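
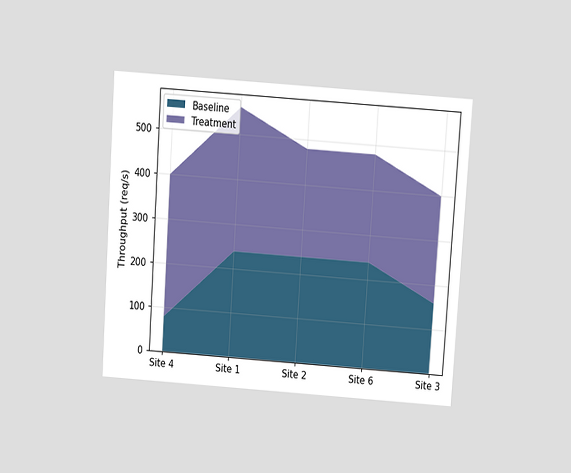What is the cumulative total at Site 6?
480req/s

The chart is tilted about 4° clockwise and viewed slightly from above. The stacked total at Site 6 reaches 480req/s.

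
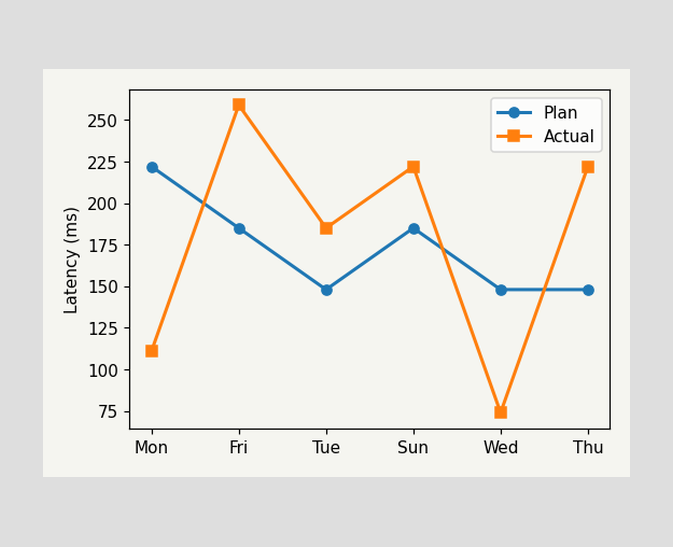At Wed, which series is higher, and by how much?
Plan, by 74ms

At Wed, Plan sits above the other line by 74ms.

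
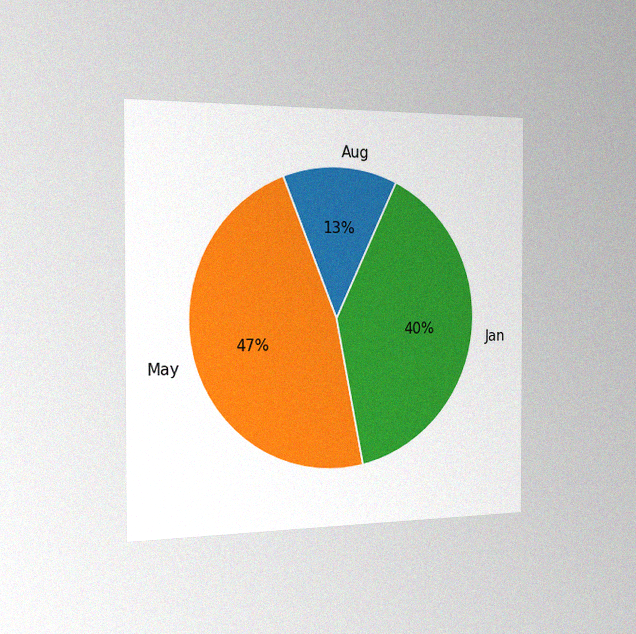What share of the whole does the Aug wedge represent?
The chart is viewed slightly from the left, with some photo noise. The Aug slice takes up 13% of the pie.

13%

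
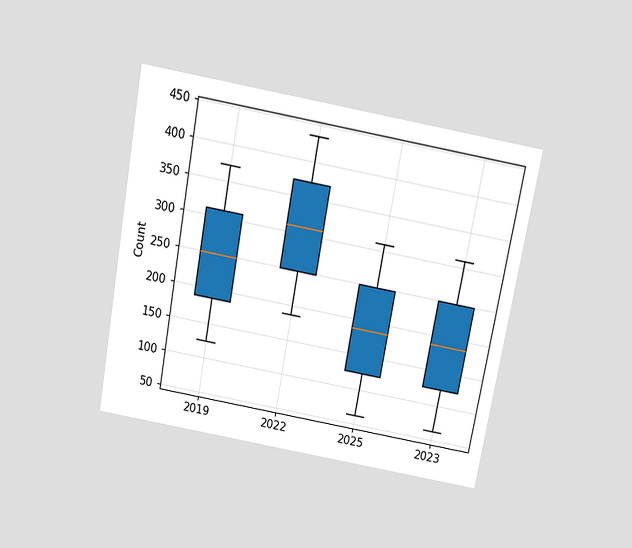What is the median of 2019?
The chart is tilted about 10° clockwise and viewed slightly from above. The median line in the 2019 box sits at 248.

248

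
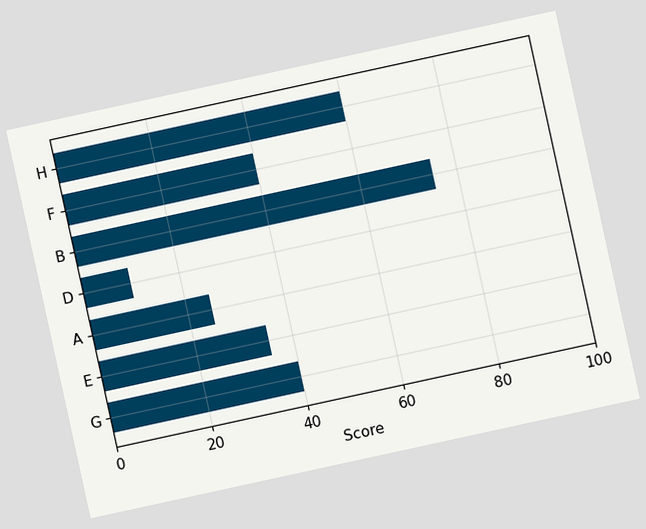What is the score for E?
The chart is tilted about 12° counter-clockwise. Reading along the chart's x-axis, the E bar reaches 35.

35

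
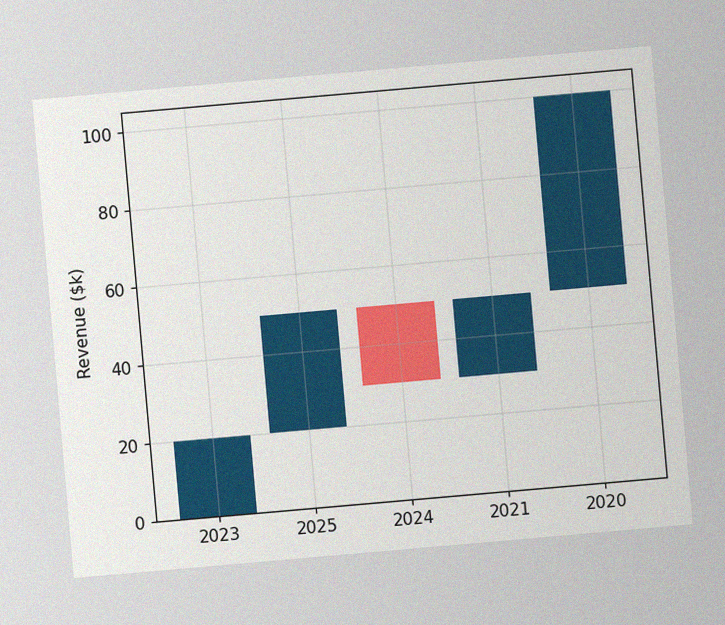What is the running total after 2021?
The chart is tilted about 5° counter-clockwise, with some photo noise. After 2021 the running total reaches $50k.

$50k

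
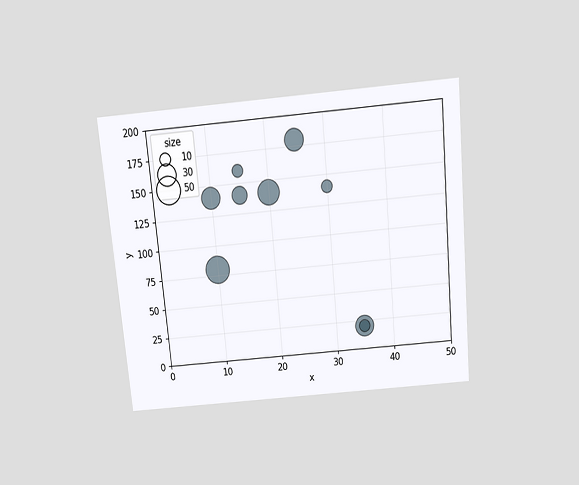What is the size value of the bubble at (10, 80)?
The chart is tilted about 5° counter-clockwise and viewed slightly from above. Matching the bubble at (10, 80) against the size legend gives 50.

50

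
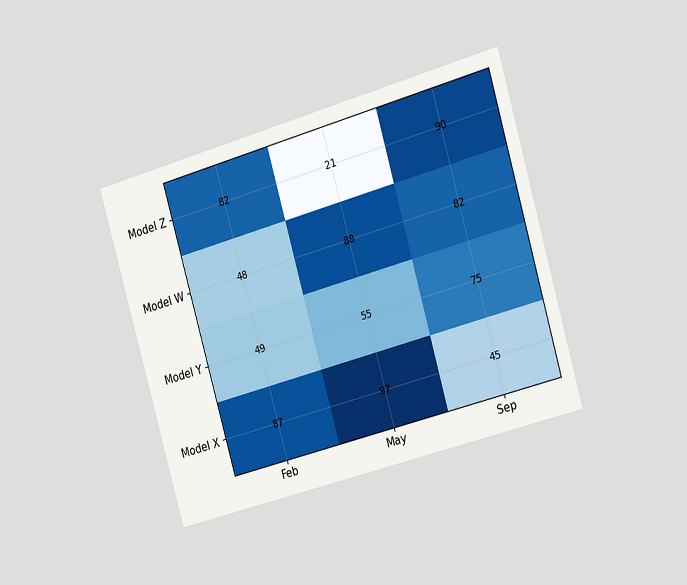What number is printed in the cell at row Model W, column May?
The chart is tilted about 16° counter-clockwise and viewed slightly from the right. The (Model W, May) cell reads 88.

88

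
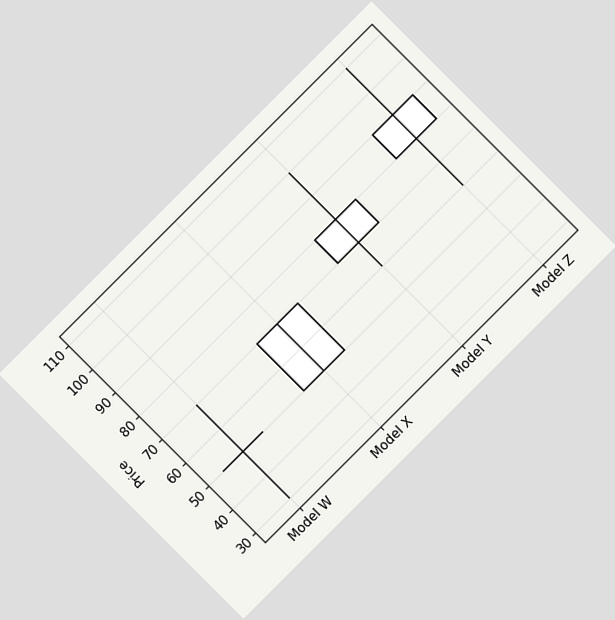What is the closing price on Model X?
70

The chart is tilted about 45° counter-clockwise. The Model X candle closes at 70.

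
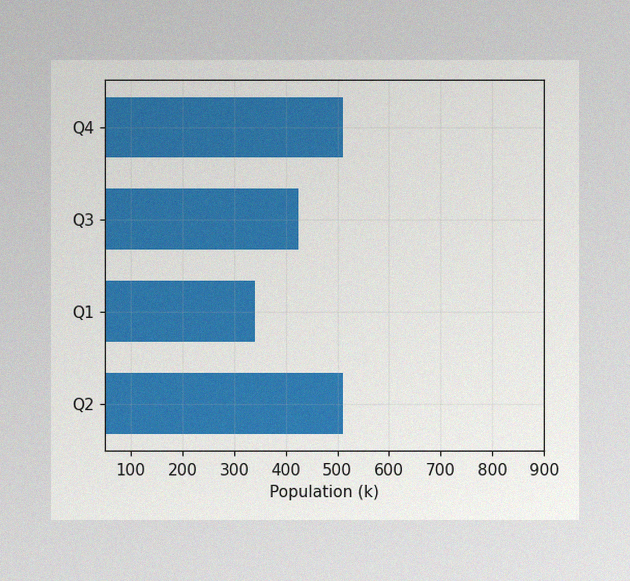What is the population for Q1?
The image has some photo noise and uneven lighting. Reading along the chart's x-axis, the Q1 bar reaches 340k.

340k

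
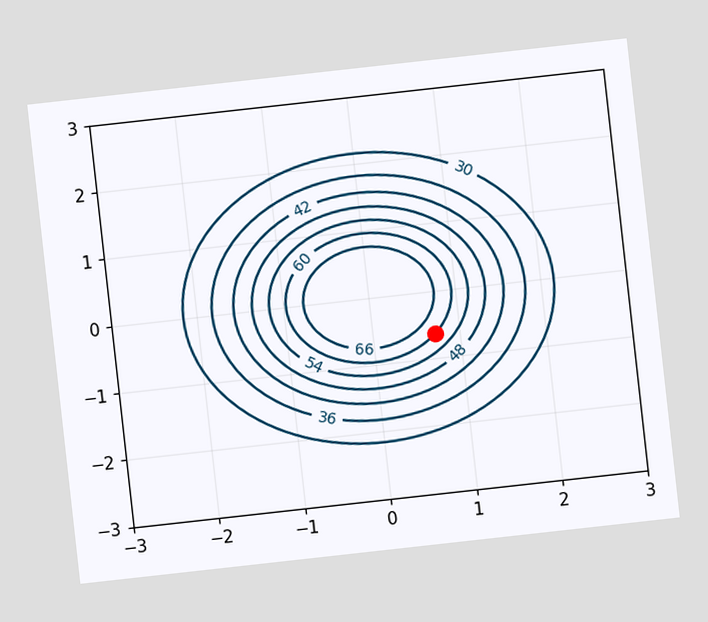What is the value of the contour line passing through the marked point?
The chart is tilted about 6° counter-clockwise. The marked point sits on the contour labelled 60.

60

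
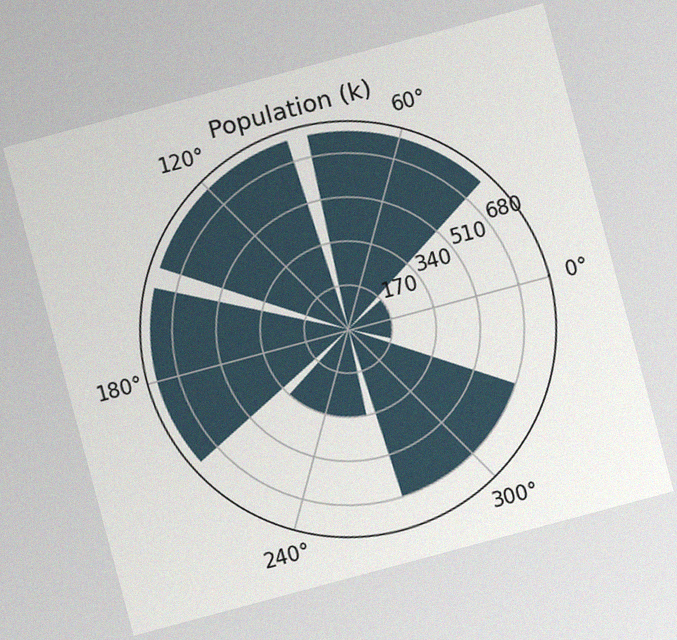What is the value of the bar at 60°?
The chart is tilted about 15° counter-clockwise, with some photo noise. The bar at 60° reaches 765k on the radial axis.

765k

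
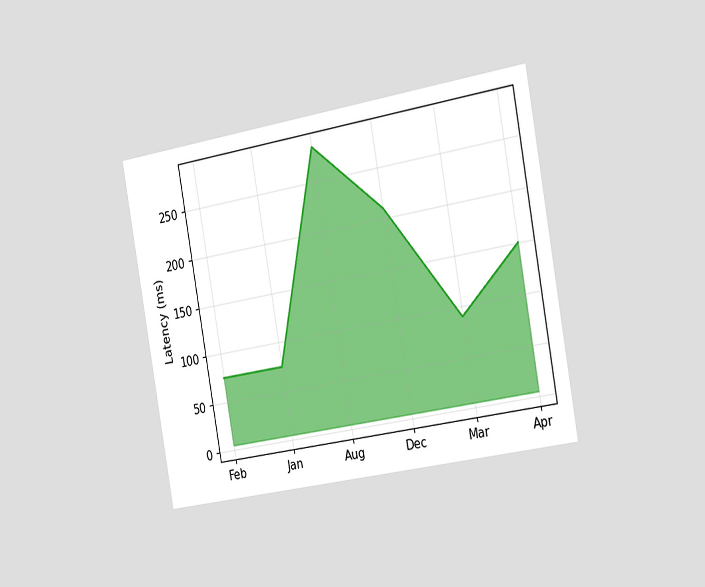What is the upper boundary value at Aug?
285ms

The chart is tilted about 10° counter-clockwise and viewed slightly from the right. At Aug the upper boundary is at 285ms.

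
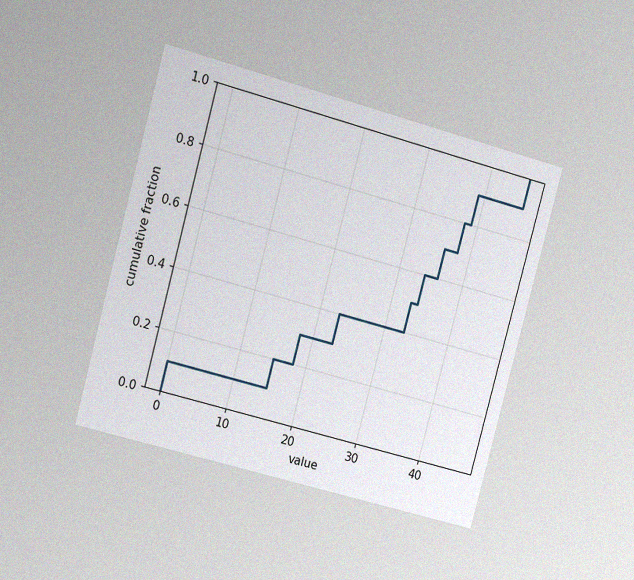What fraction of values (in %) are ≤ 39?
90%

The chart is tilted about 15° clockwise and viewed at a slight angle, with some photo noise. At x=39 the ECDF step is at 90%.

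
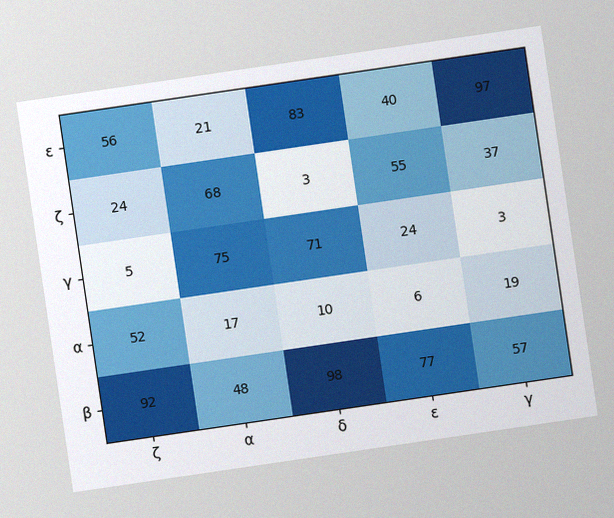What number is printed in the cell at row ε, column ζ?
The chart is tilted about 8° counter-clockwise, with some photo noise. The (ε, ζ) cell reads 56.

56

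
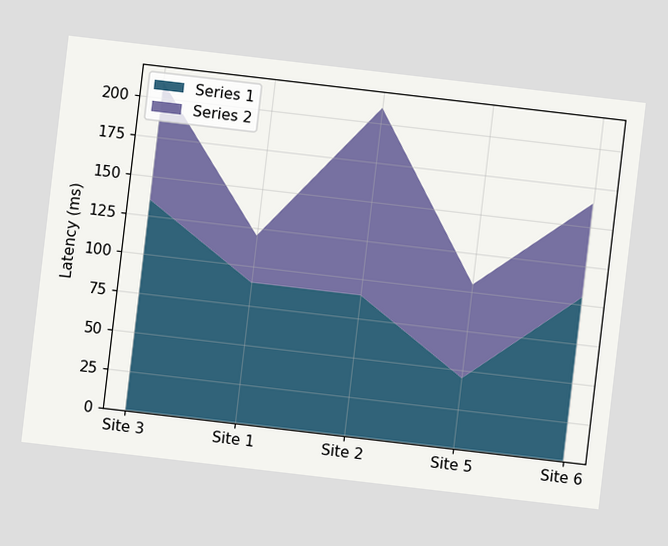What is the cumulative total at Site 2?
210ms

The chart is tilted about 7° clockwise. The stacked total at Site 2 reaches 210ms.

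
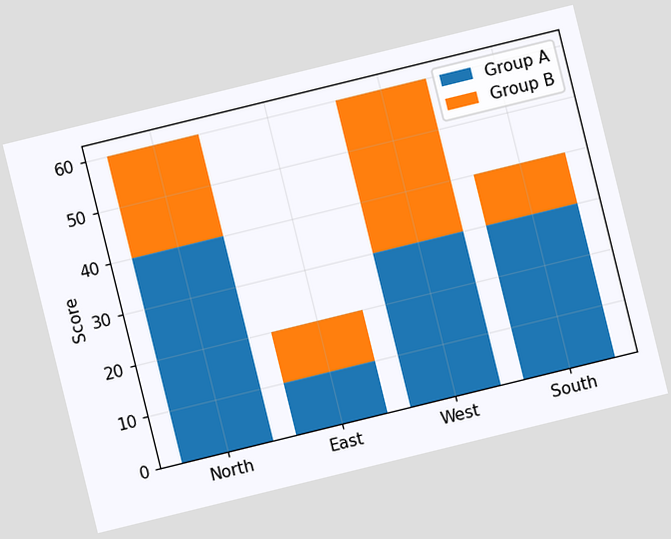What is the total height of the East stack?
The chart is tilted about 14° counter-clockwise. The East stack's top reaches 20 on the y-axis.

20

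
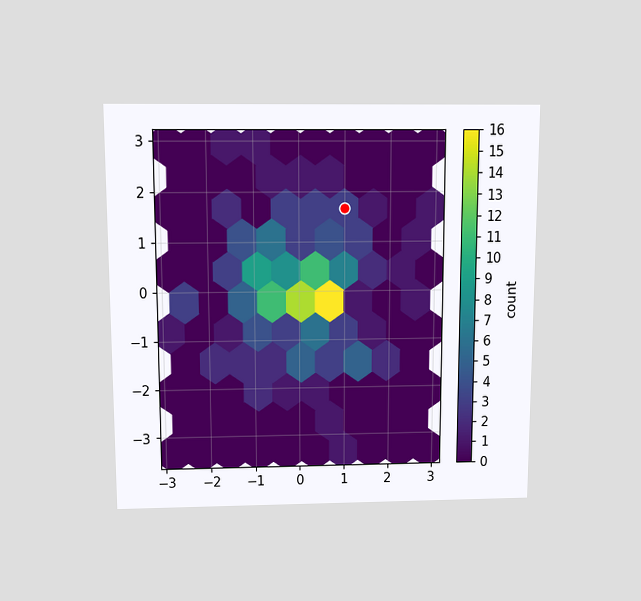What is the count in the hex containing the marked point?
The chart is viewed slightly from above. The marked hex reads 3 on the colorbar.

3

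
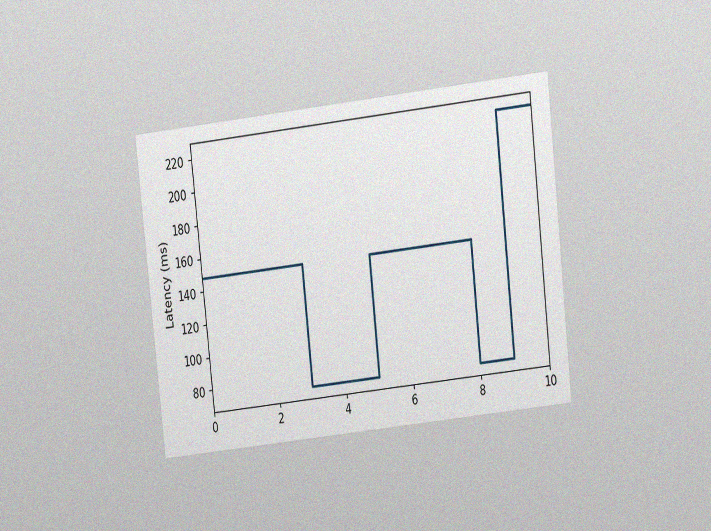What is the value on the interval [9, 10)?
The chart is tilted about 6° counter-clockwise and viewed at a slight angle, with some photo noise. On [9, 10) the step sits at 222ms.

222ms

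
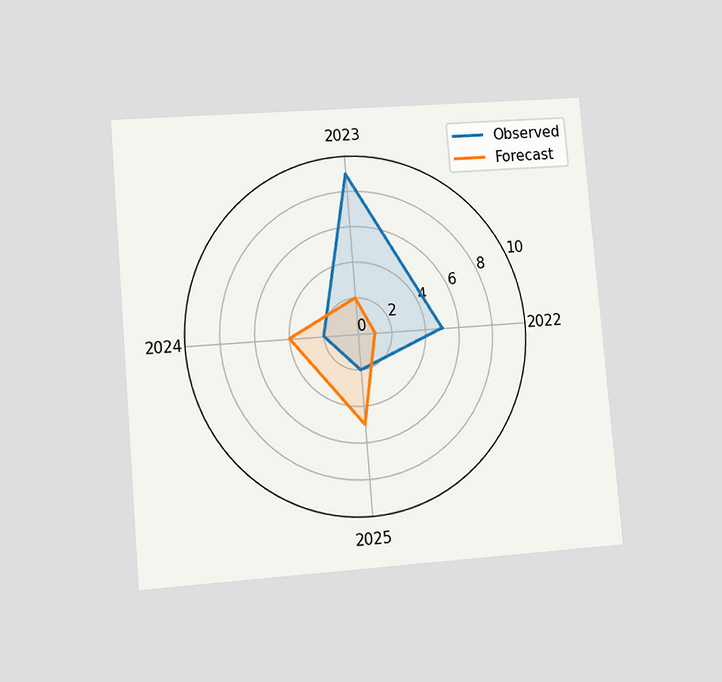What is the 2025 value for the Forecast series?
The chart is tilted about 5° counter-clockwise and viewed at a slight angle. On the 2025 axis, Forecast reaches 5.

5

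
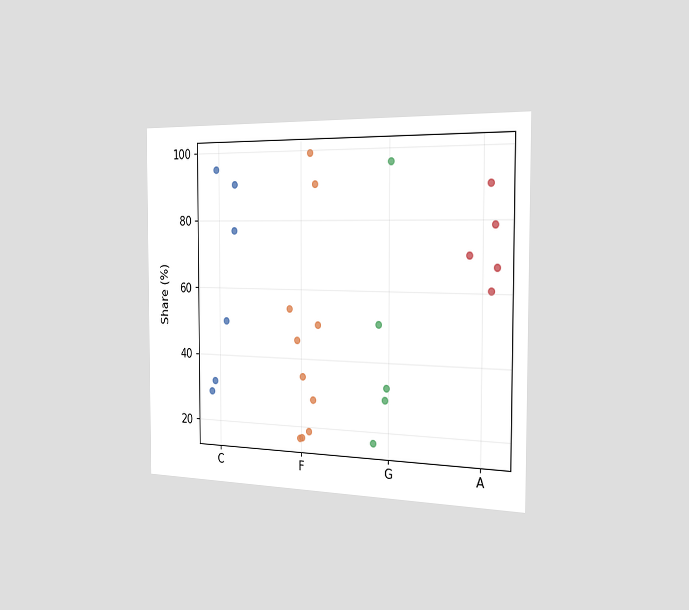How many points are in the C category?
The chart is viewed slightly from the right. Counting the markers in the C column gives 6.

6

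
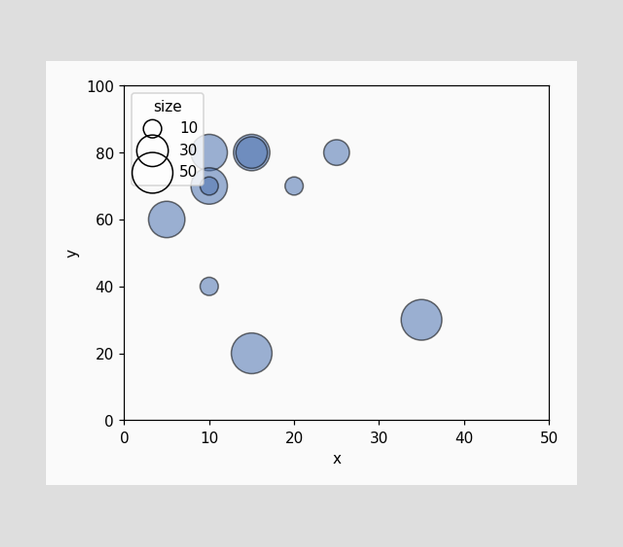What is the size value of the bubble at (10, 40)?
10

Matching the bubble at (10, 40) against the size legend gives 10.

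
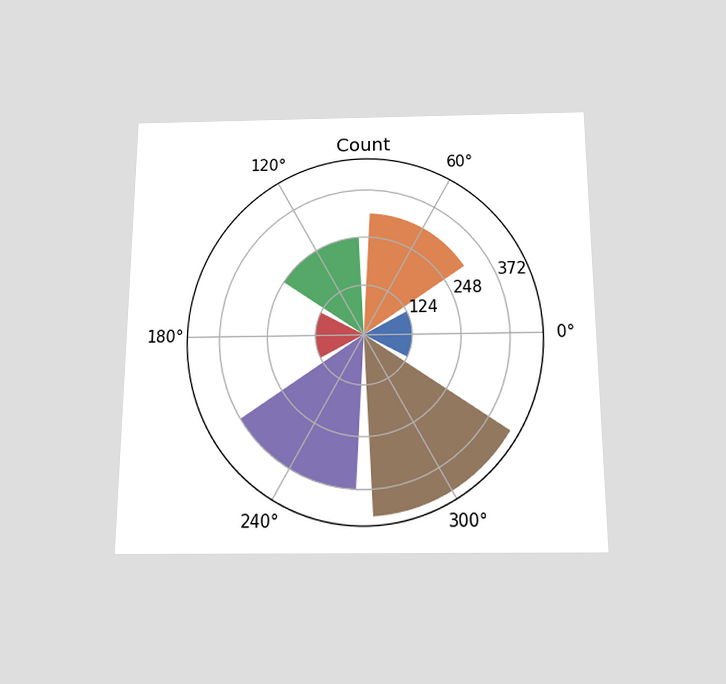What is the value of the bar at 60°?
The chart is viewed slightly from below. The bar at 60° reaches 310 on the radial axis.

310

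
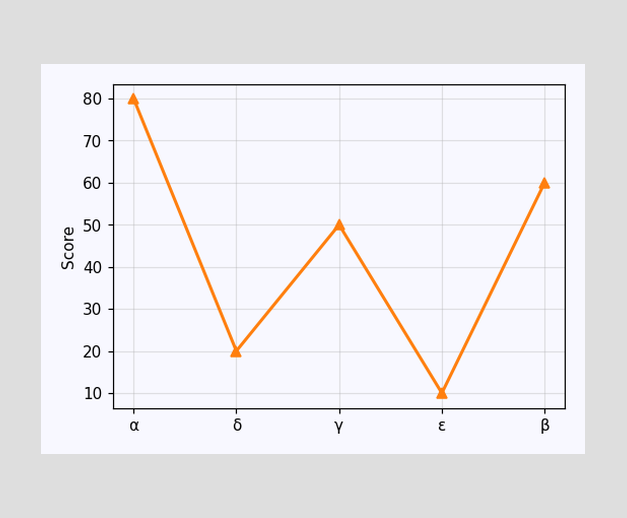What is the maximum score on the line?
The highest point is at α, and reading across to the y-axis gives 80.

80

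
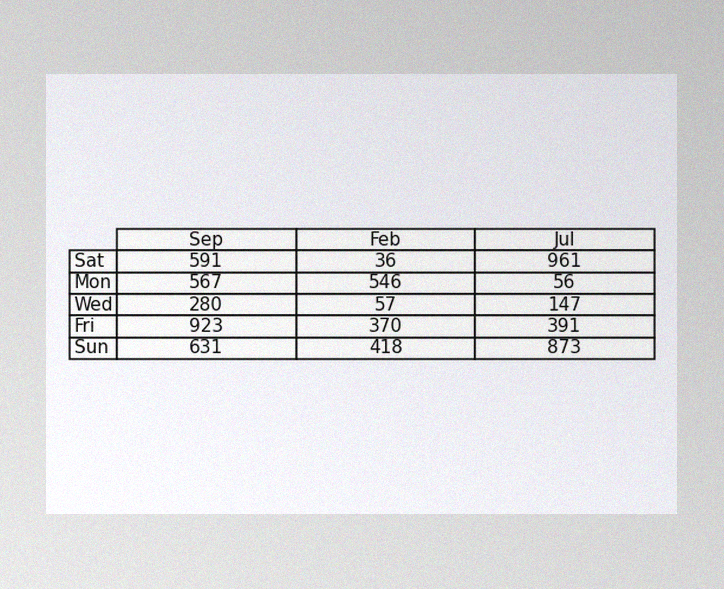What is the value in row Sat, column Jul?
The image has some photo noise and uneven lighting. The (Sat, Jul) cell reads 961.

961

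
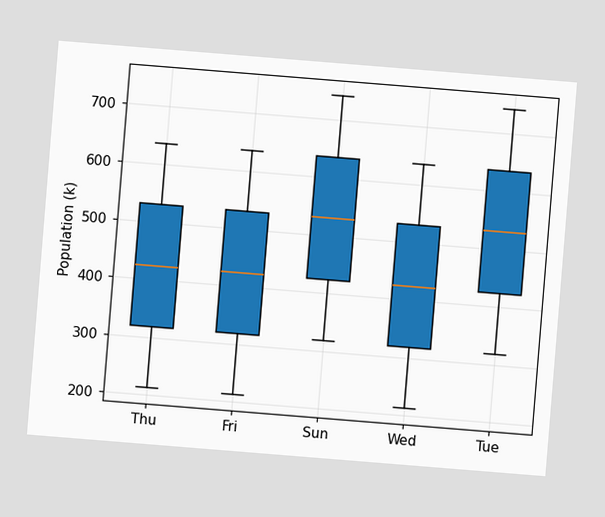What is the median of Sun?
530k

The chart is tilted about 5° clockwise. The median line in the Sun box sits at 530k.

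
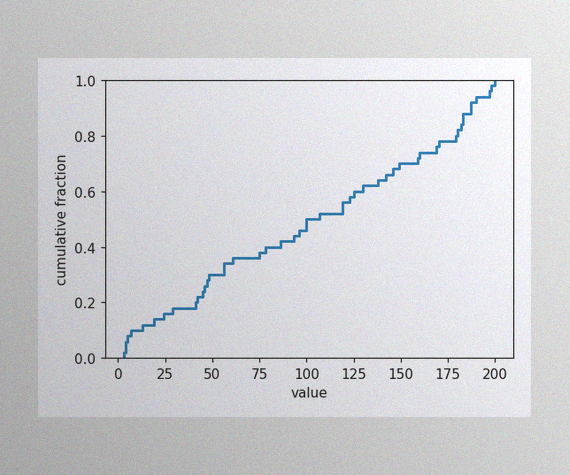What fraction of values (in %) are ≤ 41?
20%

The image has some photo noise and uneven lighting. At x=41 the ECDF step is at 20%.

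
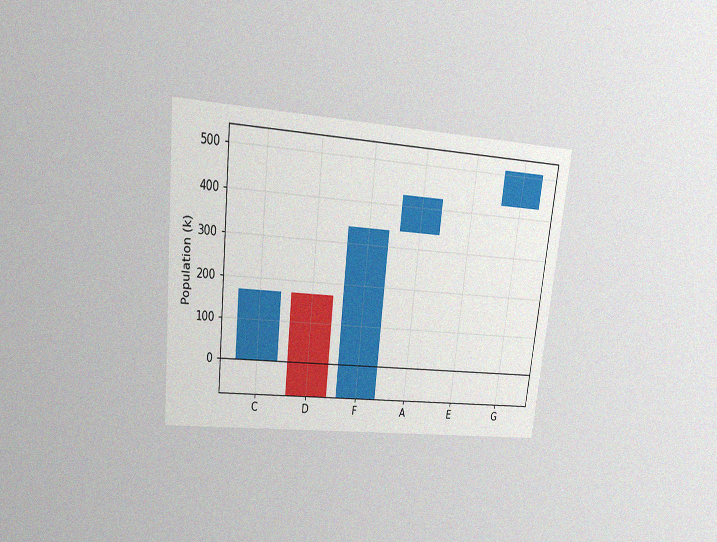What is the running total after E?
425k

The chart is tilted about 6° clockwise and viewed slightly from above, with some photo noise. After E the running total reaches 425k.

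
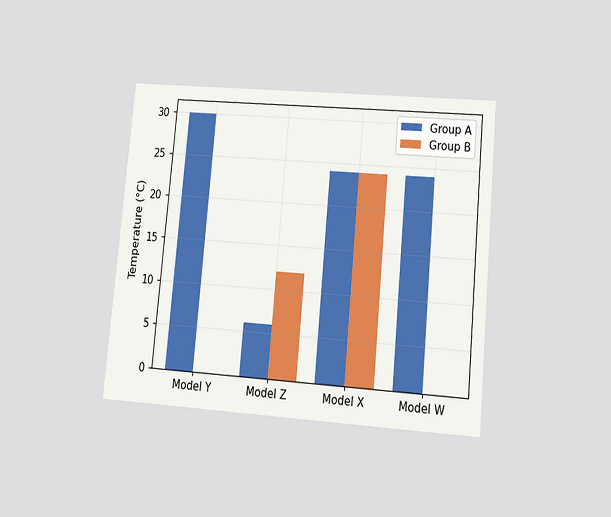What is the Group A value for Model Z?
The chart is tilted about 5° clockwise and viewed at a slight angle. The Group A bar at Model Z reaches 6°C on the y-axis.

6°C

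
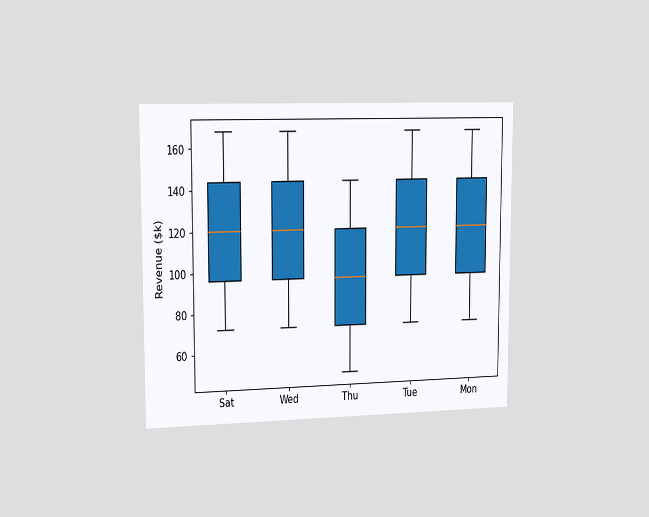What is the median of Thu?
$96k

The chart is viewed slightly from the left. The median line in the Thu box sits at $96k.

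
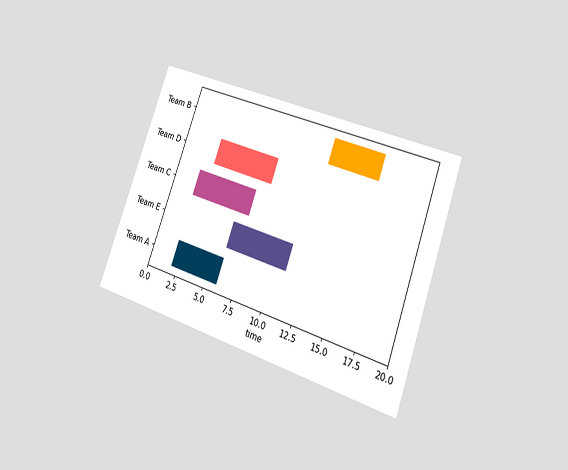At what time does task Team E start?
The chart is tilted about 20° clockwise and viewed at a slight angle. The Team E bar begins at t=6.

6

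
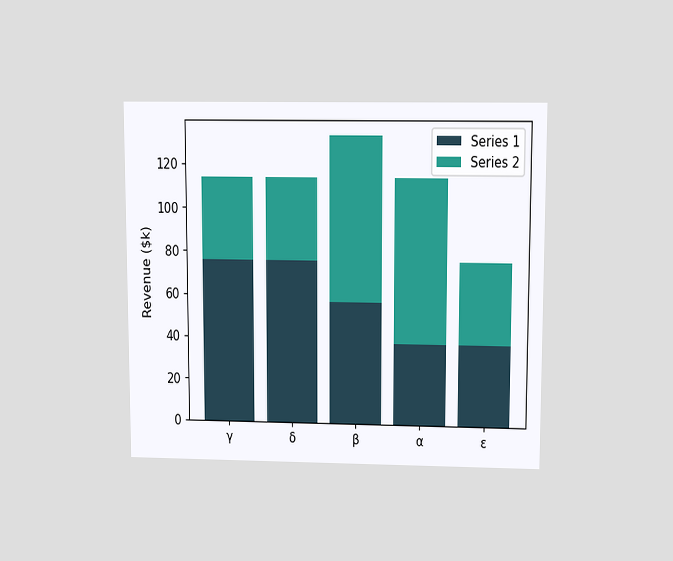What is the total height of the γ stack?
The chart is viewed slightly from above. The γ stack's top reaches $114k on the y-axis.

$114k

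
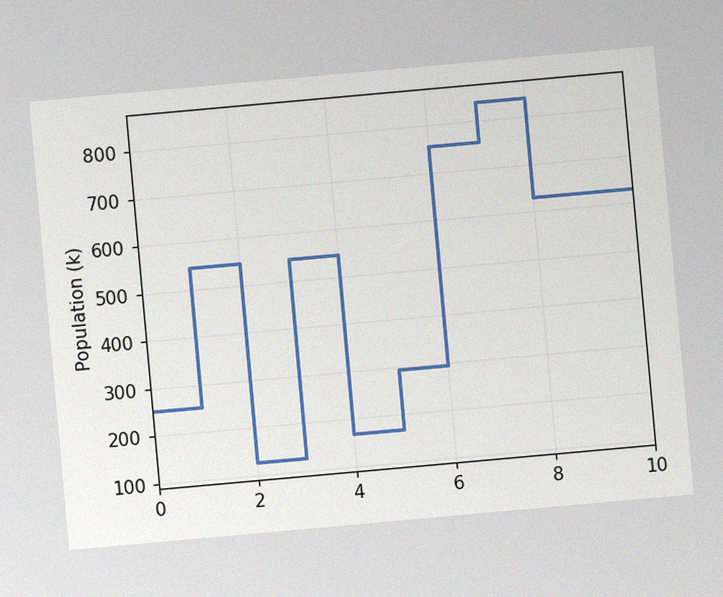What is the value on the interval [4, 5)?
The chart is tilted about 5° counter-clockwise, with some photo noise. On [4, 5) the step sits at 168k.

168k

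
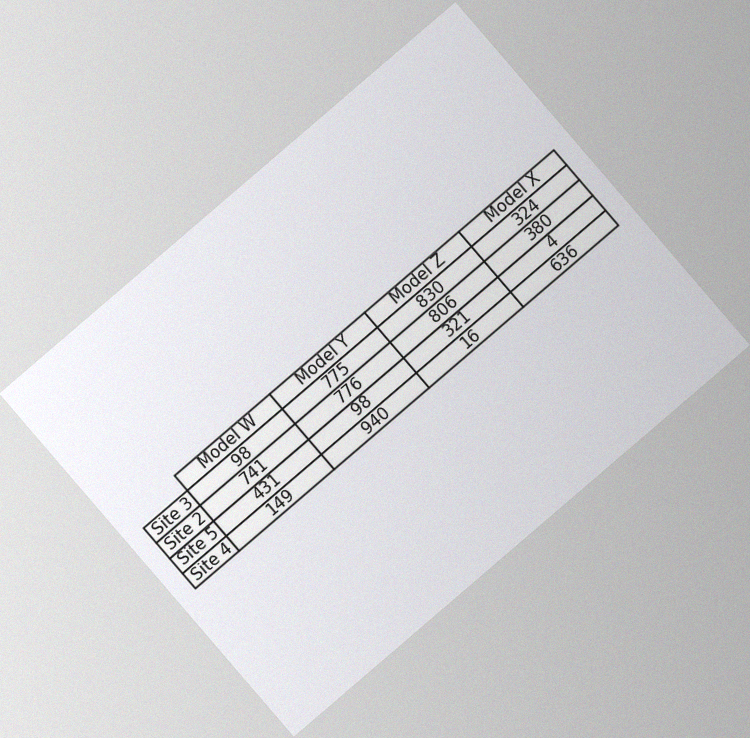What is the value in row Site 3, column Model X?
324

The chart is tilted about 41° counter-clockwise, with some photo noise. The (Site 3, Model X) cell reads 324.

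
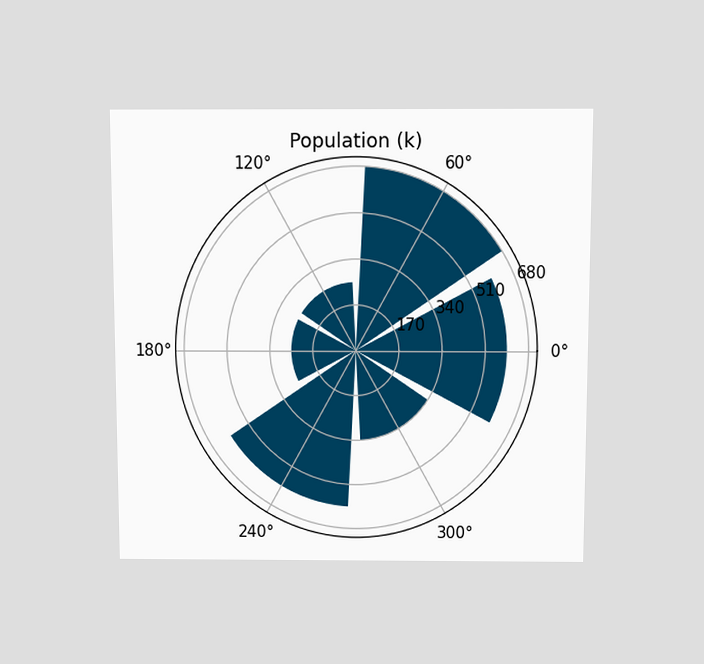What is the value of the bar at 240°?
595k

The chart is viewed slightly from above. The bar at 240° reaches 595k on the radial axis.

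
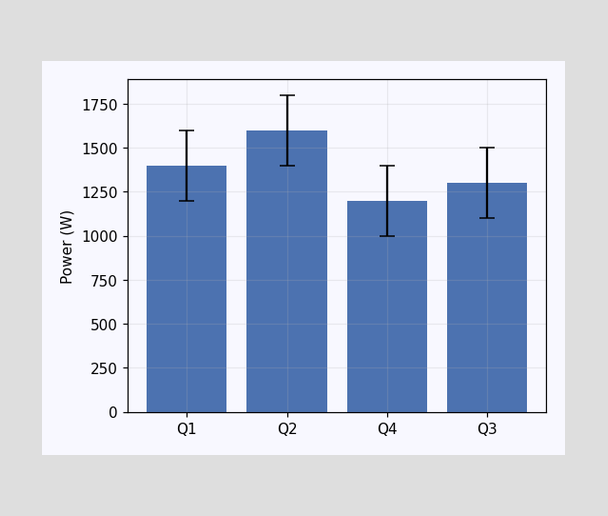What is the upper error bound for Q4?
The Q4 bar's upper whisker reaches 1400W.

1400W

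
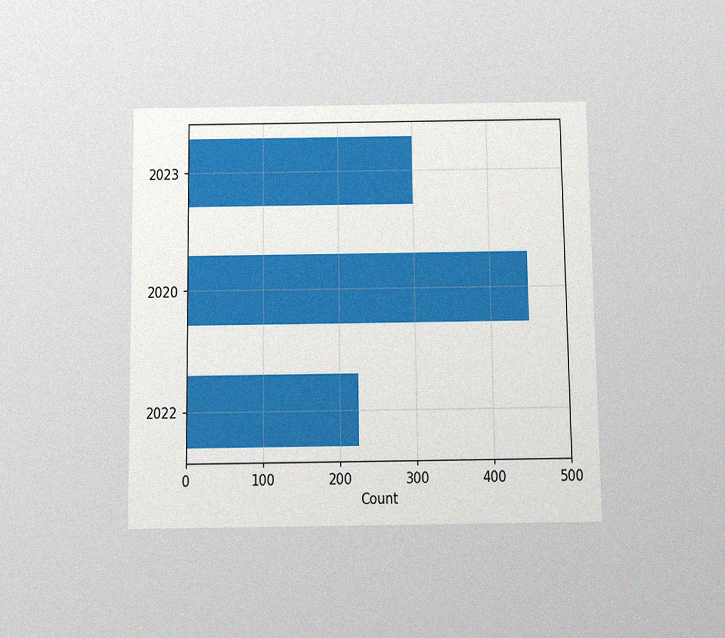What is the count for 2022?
225

The chart is viewed slightly from below, with some photo noise. Reading along the chart's x-axis, the 2022 bar reaches 225.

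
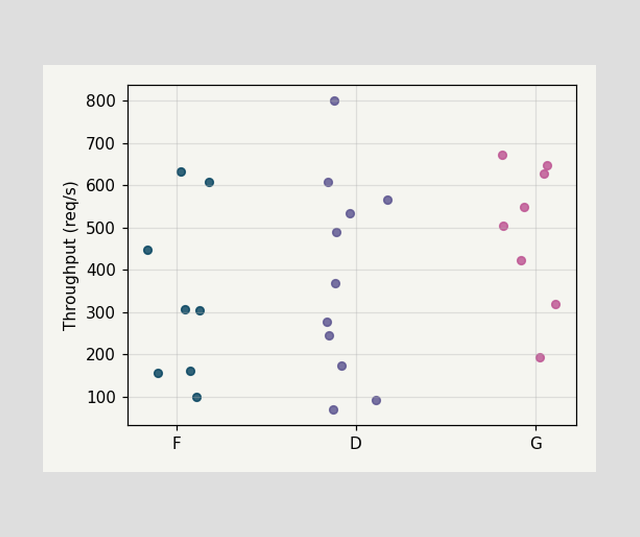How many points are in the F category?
Counting the markers in the F column gives 8.

8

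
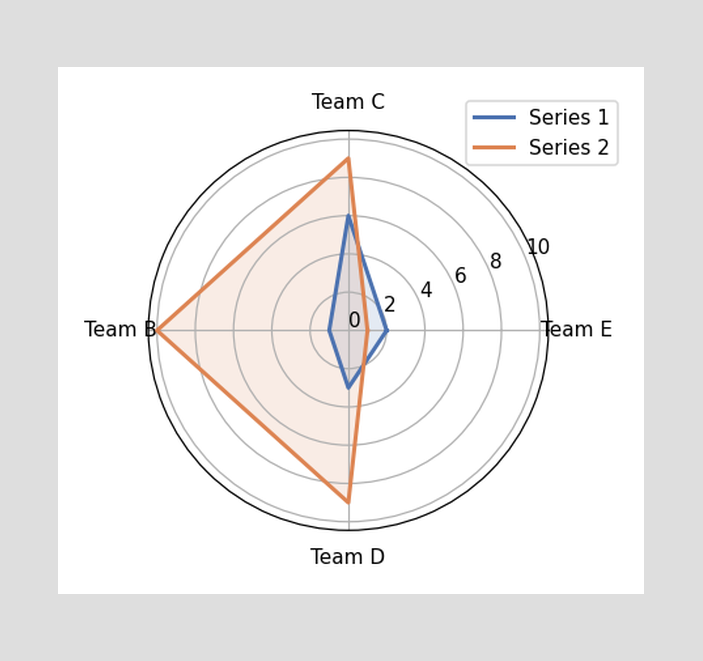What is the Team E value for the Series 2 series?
1

On the Team E axis, Series 2 reaches 1.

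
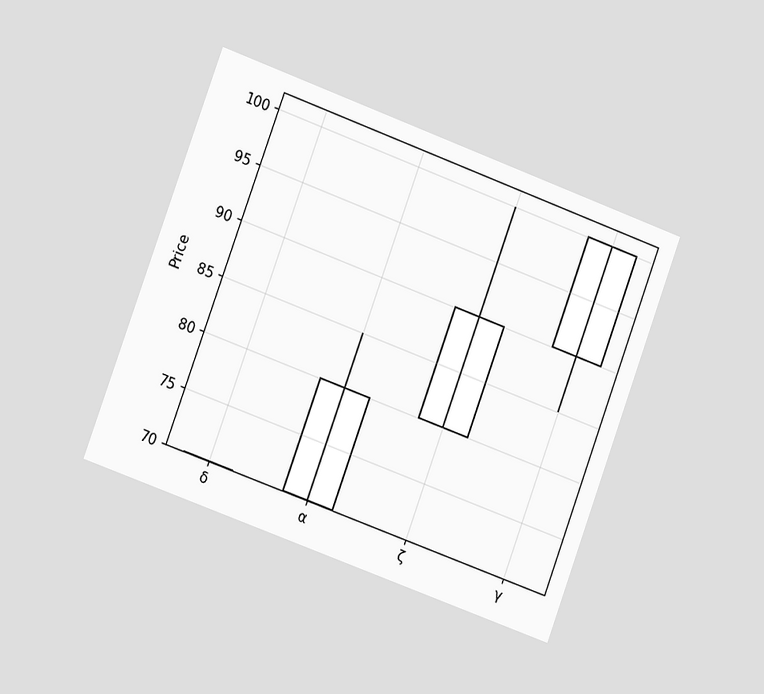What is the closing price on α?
80

The chart is tilted about 20° clockwise and viewed slightly from the left. The α candle closes at 80.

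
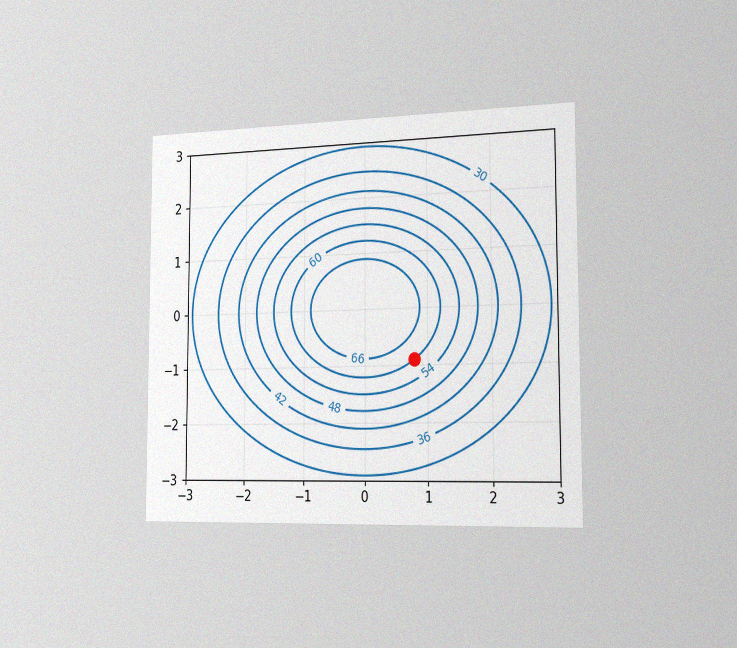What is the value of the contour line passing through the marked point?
60

The chart is viewed slightly from the right, with some photo noise. The marked point sits on the contour labelled 60.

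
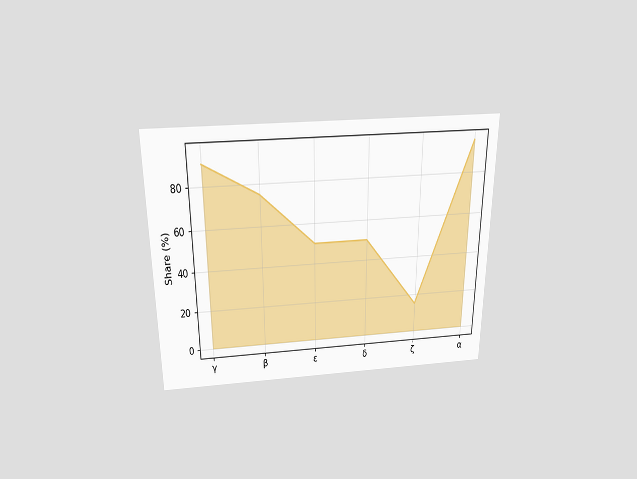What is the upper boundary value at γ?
The chart is viewed slightly from above. At γ the upper boundary is at 90%.

90%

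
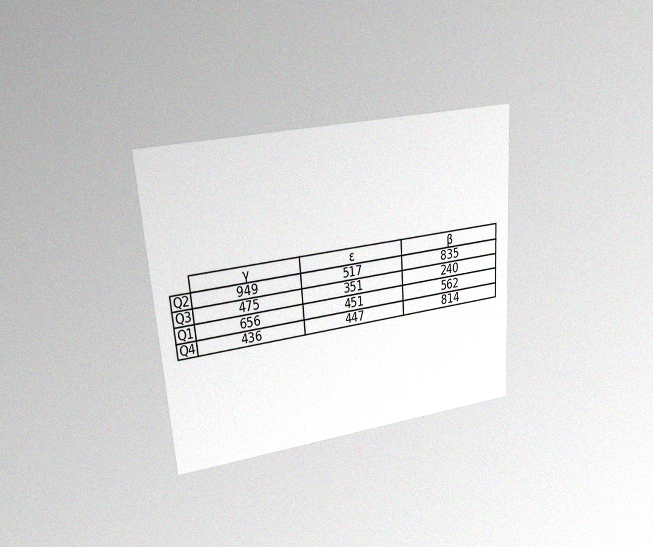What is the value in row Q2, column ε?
517

The chart is tilted about 4° counter-clockwise and viewed at a slight angle, with some photo noise. The (Q2, ε) cell reads 517.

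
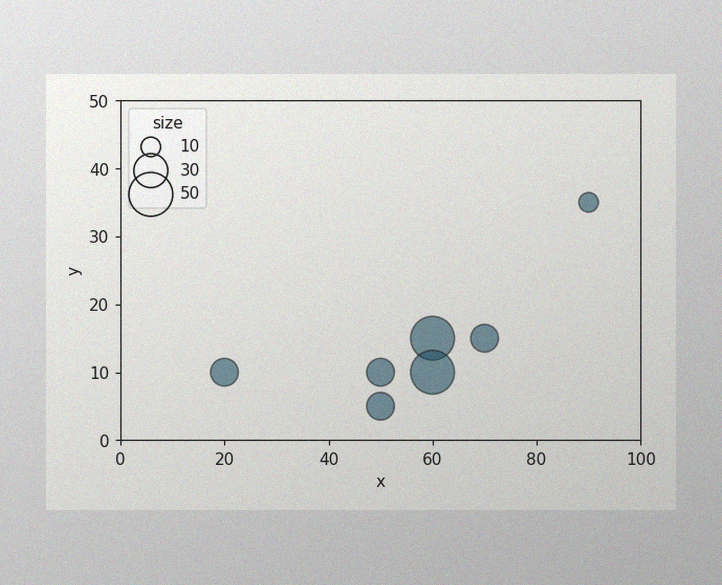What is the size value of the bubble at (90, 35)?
The image has some photo noise and uneven lighting. Matching the bubble at (90, 35) against the size legend gives 10.

10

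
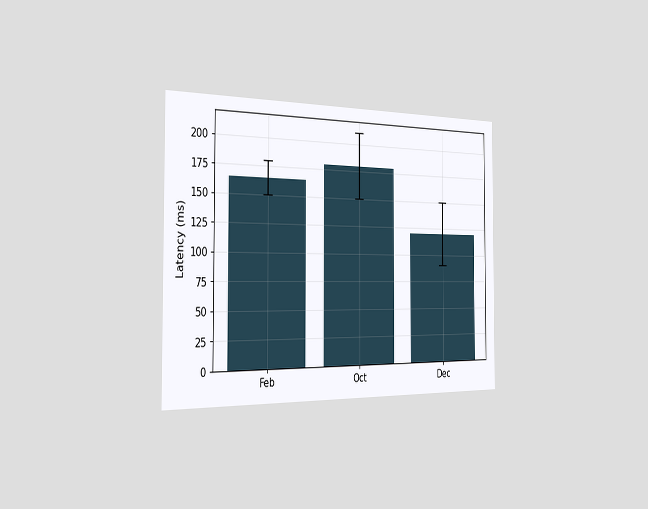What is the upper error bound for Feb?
The chart is viewed slightly from the left. The Feb bar's upper whisker reaches 180ms.

180ms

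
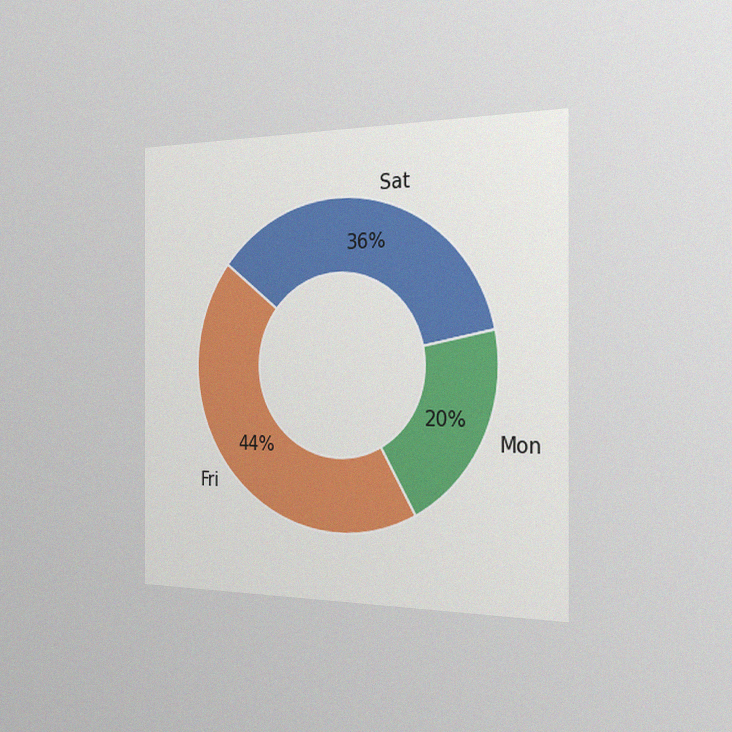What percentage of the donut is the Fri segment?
The chart is viewed slightly from the right, with some photo noise. The Fri segment takes up 44% of the ring.

44%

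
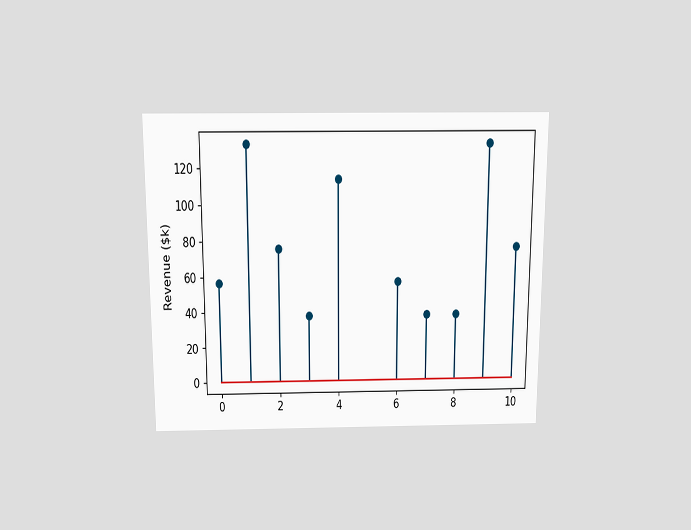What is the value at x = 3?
The chart is viewed slightly from above. The stem at x=3 reaches $38k.

$38k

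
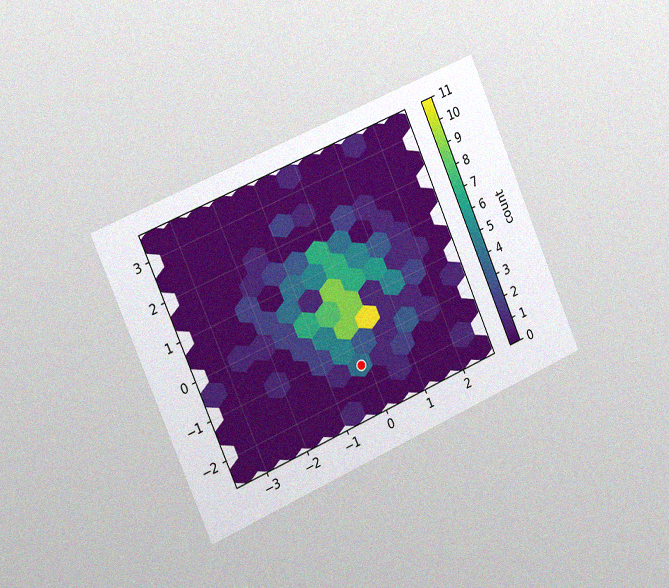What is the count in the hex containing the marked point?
The chart is tilted about 23° counter-clockwise and viewed slightly from the left, with some photo noise. The marked hex reads 4 on the colorbar.

4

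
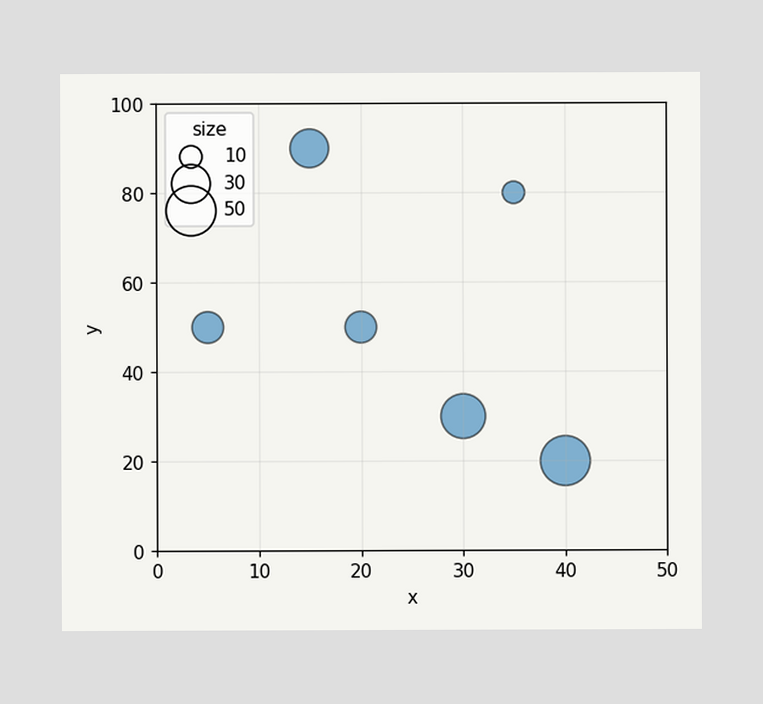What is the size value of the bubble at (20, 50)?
20

Matching the bubble at (20, 50) against the size legend gives 20.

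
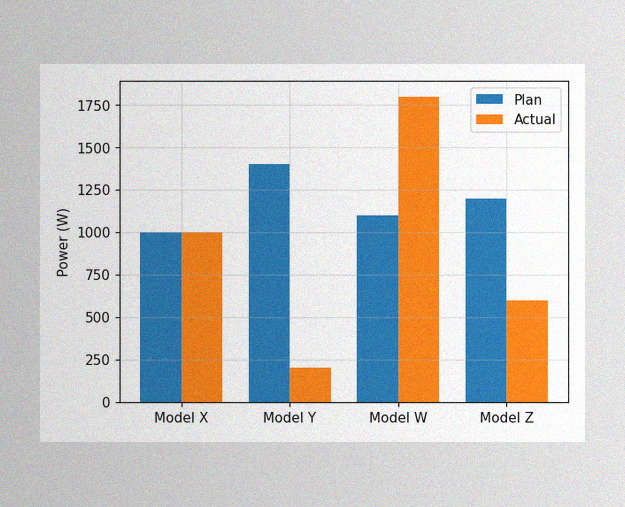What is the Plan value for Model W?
The image has some photo noise and uneven lighting. The Plan bar at Model W reaches 1100W on the y-axis.

1100W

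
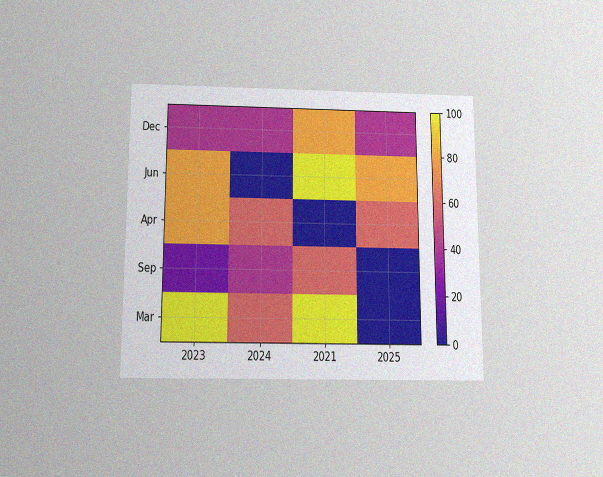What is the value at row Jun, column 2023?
80

The chart is viewed slightly from below, with some photo noise. Matching cell (Jun, 2023) against the colorbar gives 80.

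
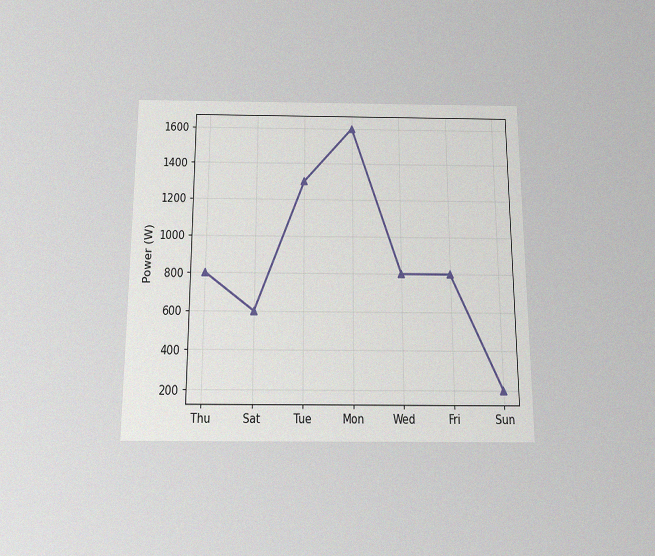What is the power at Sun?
200W

The chart is viewed slightly from below, with some photo noise. At Sun, the line is at 200W.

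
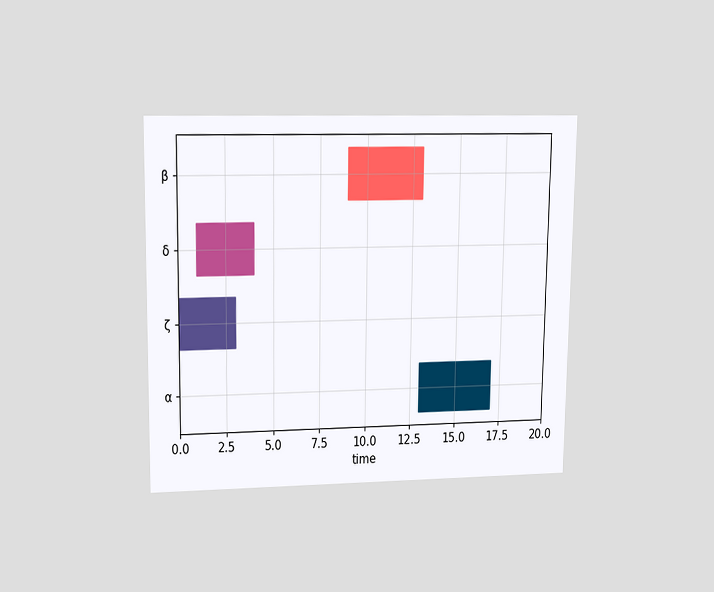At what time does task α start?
The chart is viewed at a slight angle. The α bar begins at t=13.

13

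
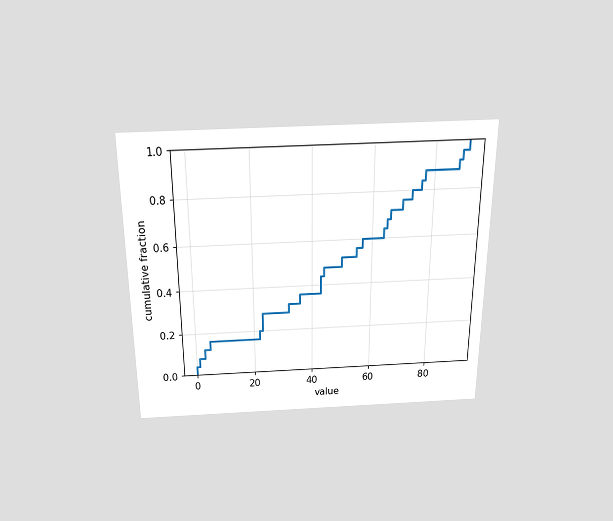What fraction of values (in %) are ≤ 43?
The chart is viewed slightly from above. At x=43 the ECDF step is at 44%.

44%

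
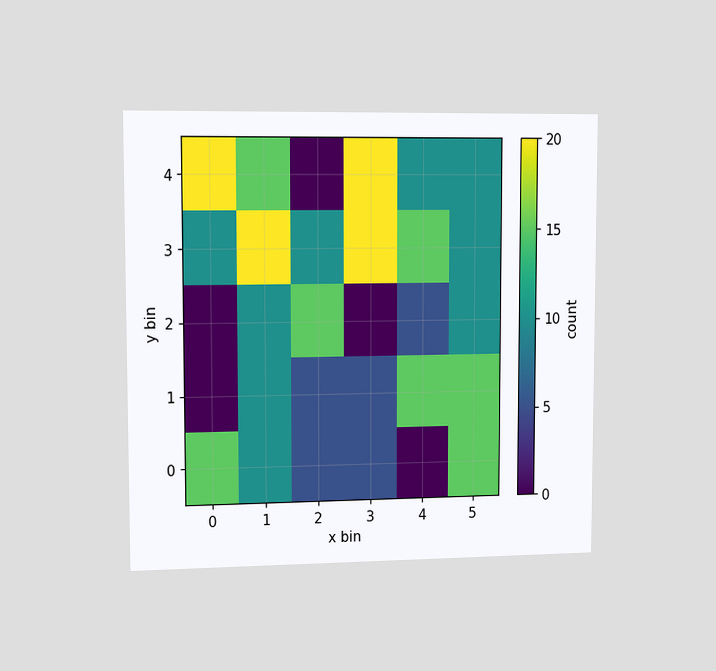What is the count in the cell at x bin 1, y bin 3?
The chart is viewed slightly from the left. Matching the cell (1, 3) against the colorbar gives 20.

20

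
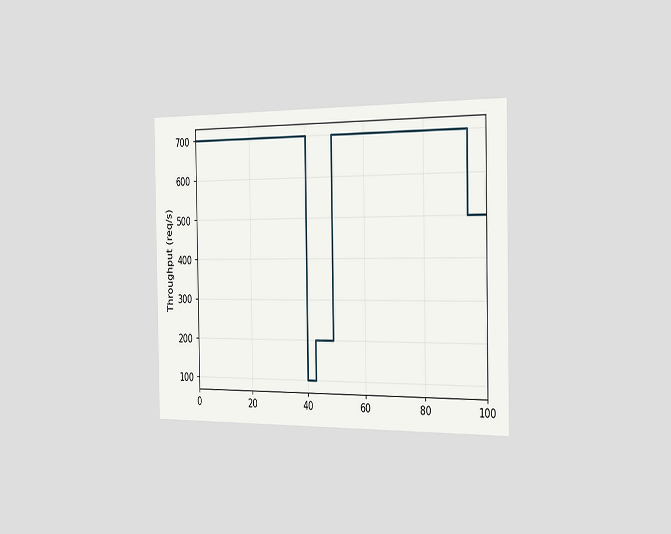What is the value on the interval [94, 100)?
The chart is viewed slightly from the right. On [94, 100) the step sits at 500req/s.

500req/s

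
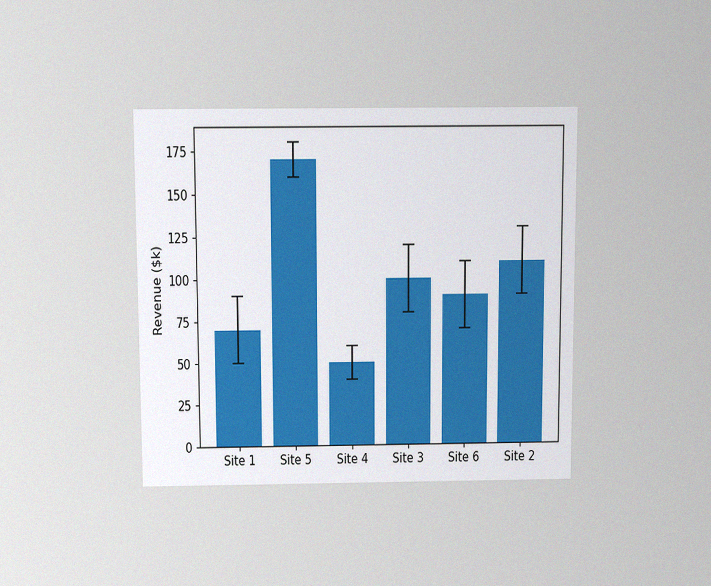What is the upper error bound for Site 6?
The chart is viewed slightly from above, with some photo noise. The Site 6 bar's upper whisker reaches $110k.

$110k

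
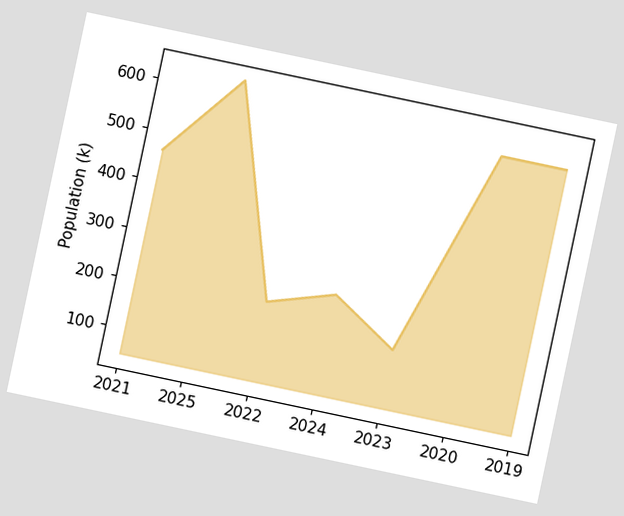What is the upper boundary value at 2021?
462k

The chart is tilted about 12° clockwise. At 2021 the upper boundary is at 462k.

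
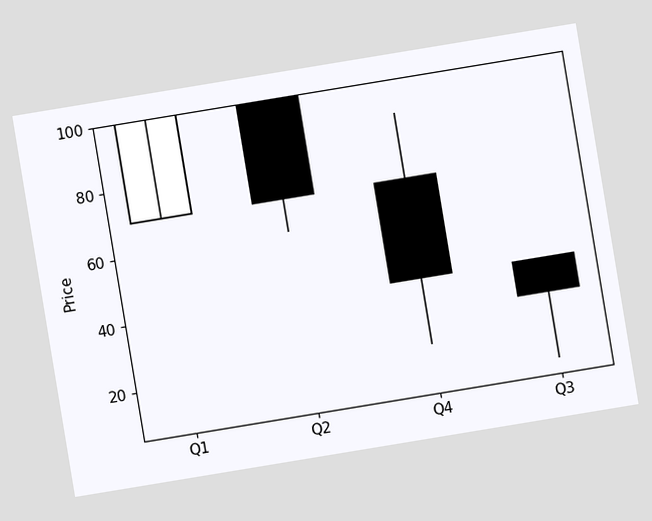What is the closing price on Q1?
The chart is tilted about 9° counter-clockwise. The Q1 candle closes at 100.

100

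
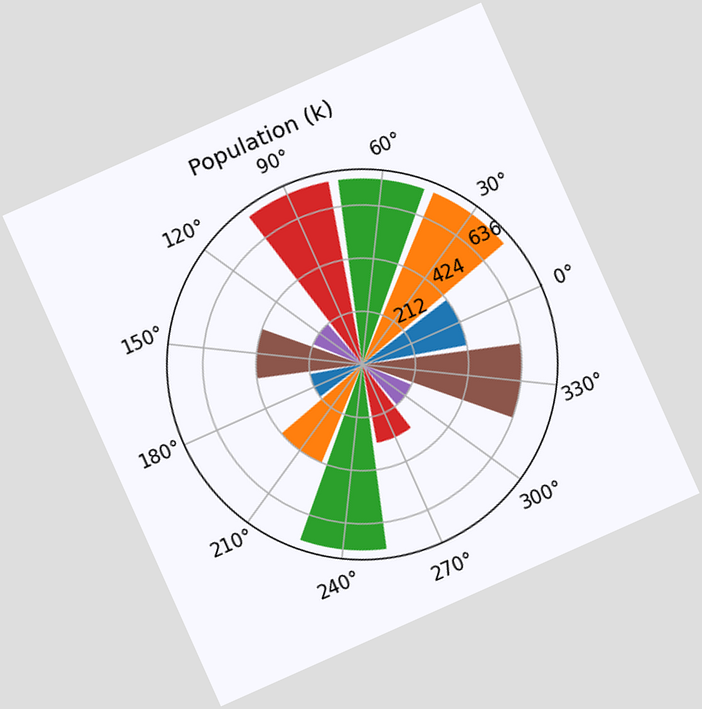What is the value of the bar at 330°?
636k

The chart is tilted about 24° counter-clockwise. The bar at 330° reaches 636k on the radial axis.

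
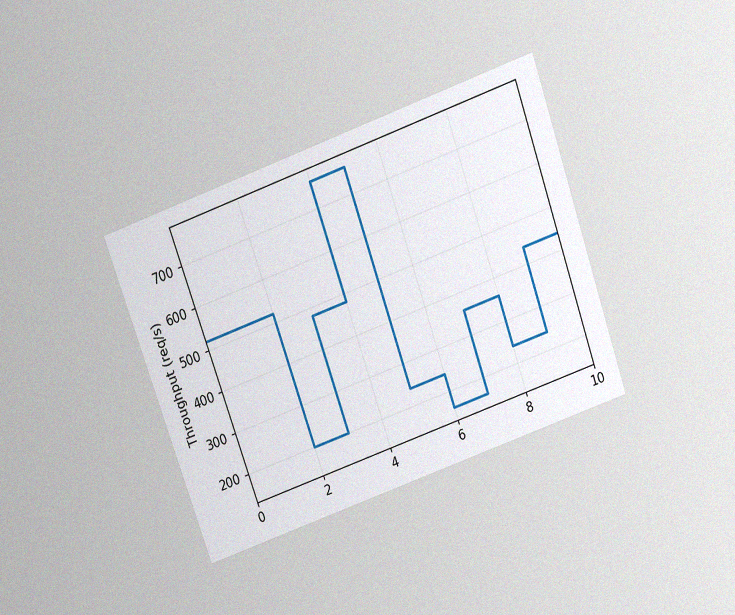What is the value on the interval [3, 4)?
The chart is tilted about 20° counter-clockwise and viewed slightly from above, with some photo noise. On [3, 4) the step sits at 480req/s.

480req/s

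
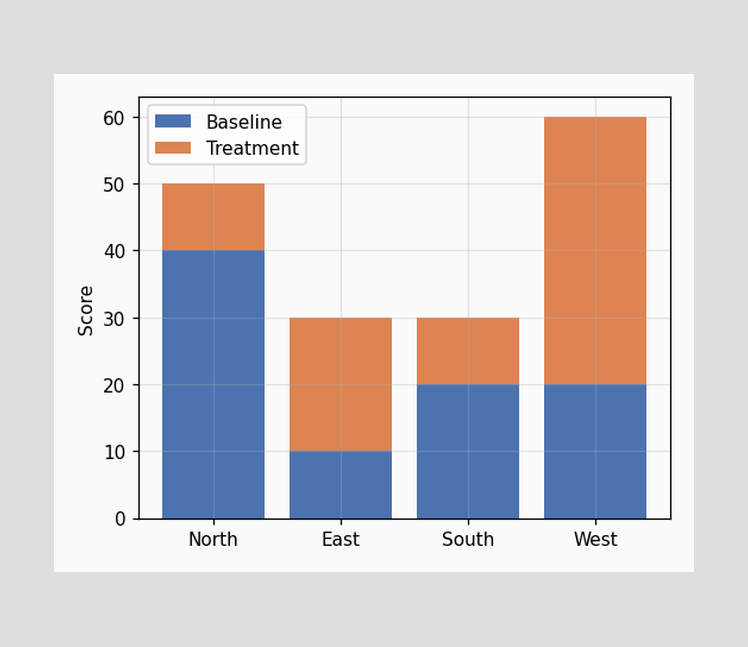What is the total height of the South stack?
30

The South stack's top reaches 30 on the y-axis.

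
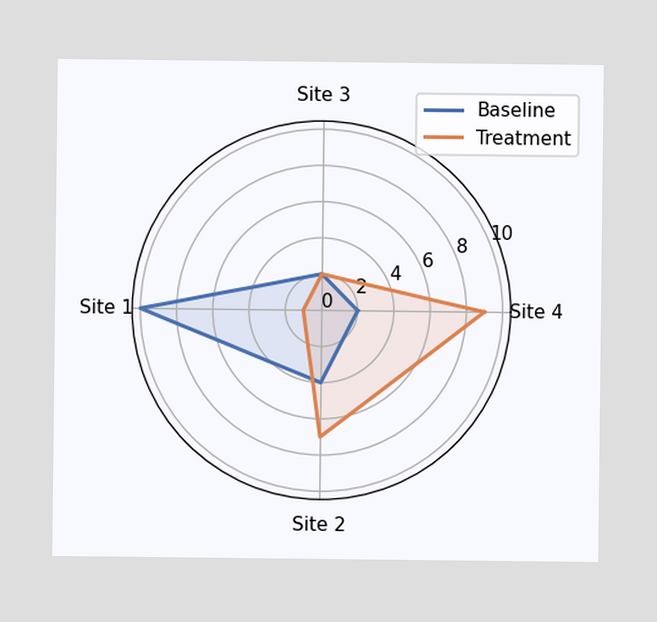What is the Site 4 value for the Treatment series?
9

On the Site 4 axis, Treatment reaches 9.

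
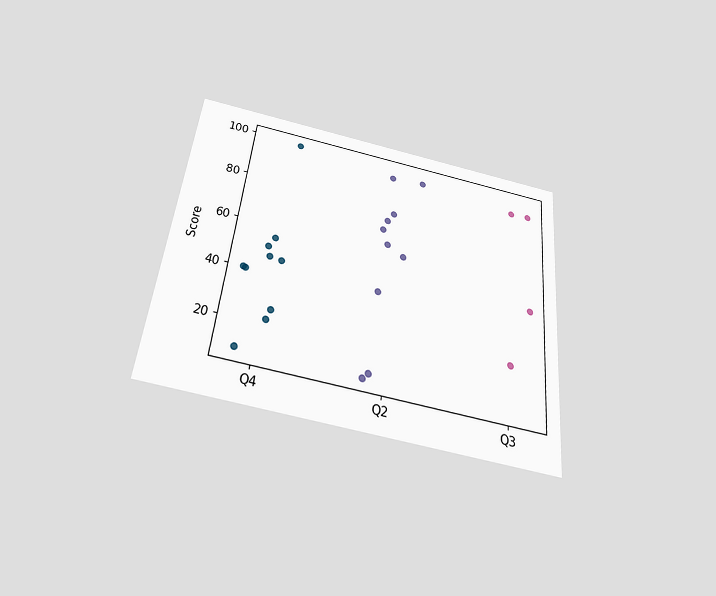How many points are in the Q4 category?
The chart is tilted about 6° clockwise and viewed slightly from below. Counting the markers in the Q4 column gives 10.

10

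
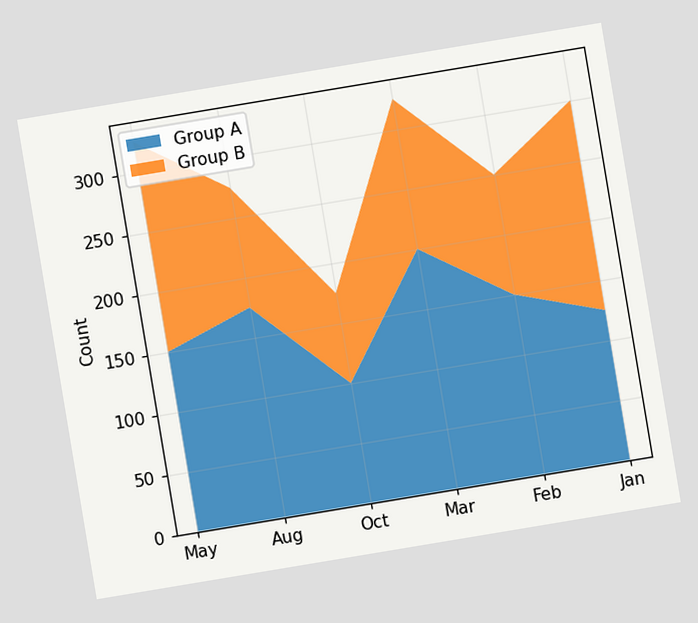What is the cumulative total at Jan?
The chart is tilted about 9° counter-clockwise. The stacked total at Jan reaches 300.

300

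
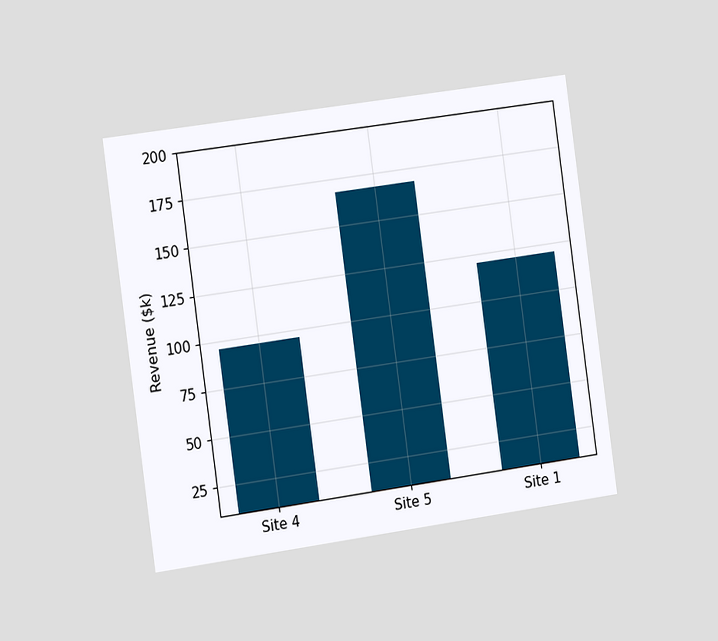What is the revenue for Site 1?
$120k

The chart is tilted about 8° counter-clockwise and viewed slightly from the left. Reading along the chart's y-axis, the Site 1 bar reaches $120k.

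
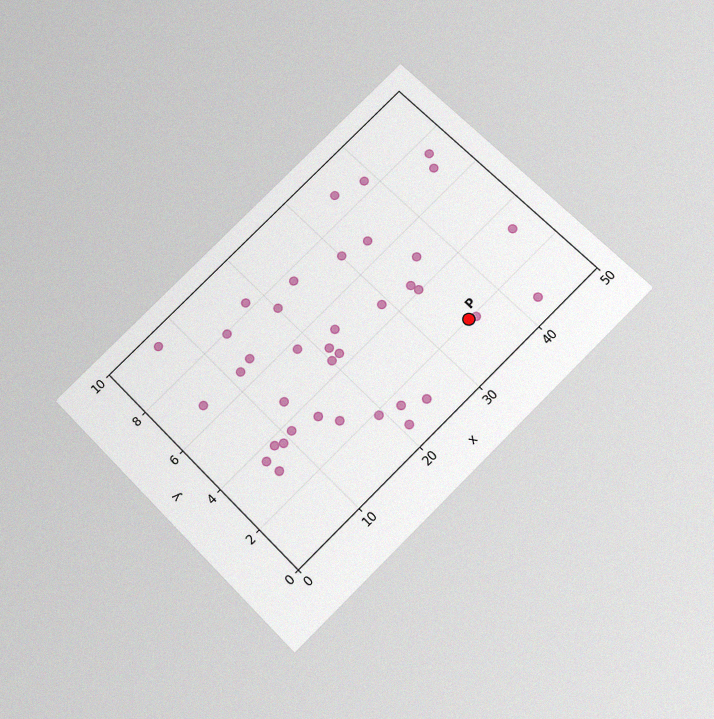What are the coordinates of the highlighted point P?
The chart is tilted about 45° counter-clockwise and viewed slightly from below, with some photo noise. Following the gridlines from P to each axis, P sits at (35, 2).

(35, 2)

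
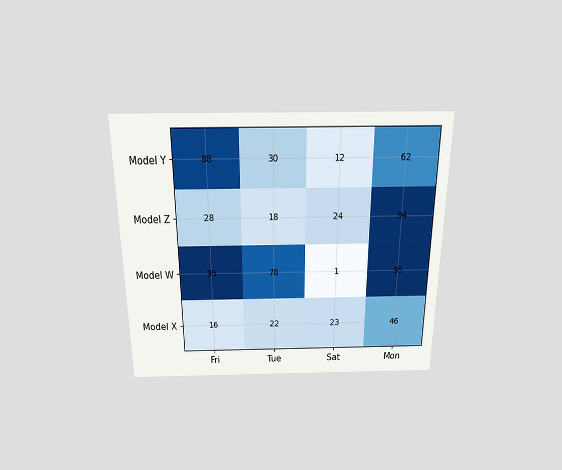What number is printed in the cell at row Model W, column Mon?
The chart is viewed slightly from above. The (Model W, Mon) cell reads 95.

95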